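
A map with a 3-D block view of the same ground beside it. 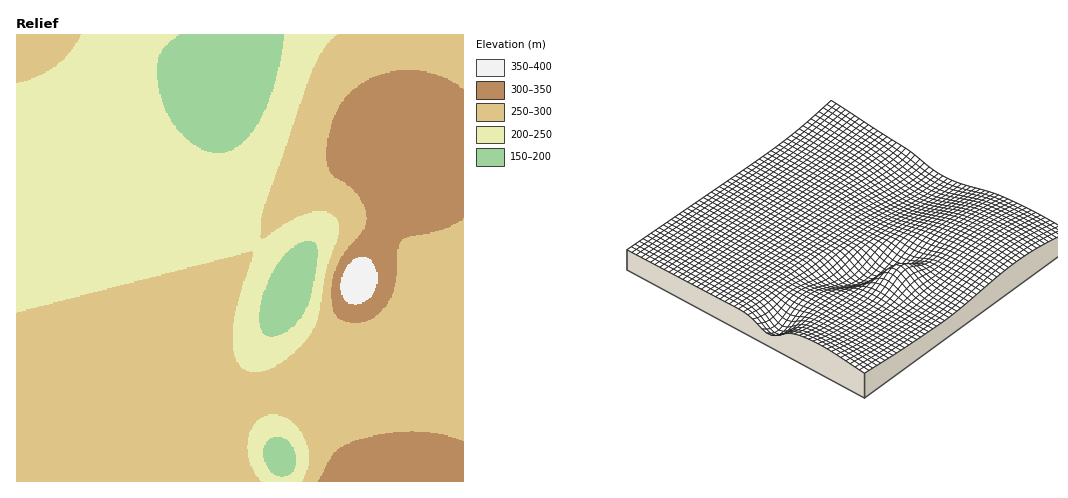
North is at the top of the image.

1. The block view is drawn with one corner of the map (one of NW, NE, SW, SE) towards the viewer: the SE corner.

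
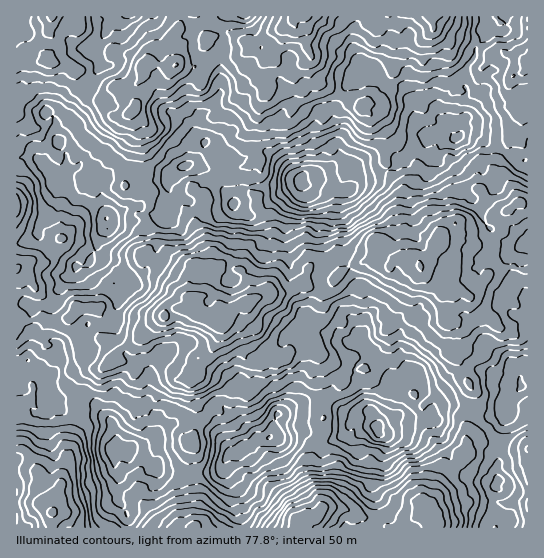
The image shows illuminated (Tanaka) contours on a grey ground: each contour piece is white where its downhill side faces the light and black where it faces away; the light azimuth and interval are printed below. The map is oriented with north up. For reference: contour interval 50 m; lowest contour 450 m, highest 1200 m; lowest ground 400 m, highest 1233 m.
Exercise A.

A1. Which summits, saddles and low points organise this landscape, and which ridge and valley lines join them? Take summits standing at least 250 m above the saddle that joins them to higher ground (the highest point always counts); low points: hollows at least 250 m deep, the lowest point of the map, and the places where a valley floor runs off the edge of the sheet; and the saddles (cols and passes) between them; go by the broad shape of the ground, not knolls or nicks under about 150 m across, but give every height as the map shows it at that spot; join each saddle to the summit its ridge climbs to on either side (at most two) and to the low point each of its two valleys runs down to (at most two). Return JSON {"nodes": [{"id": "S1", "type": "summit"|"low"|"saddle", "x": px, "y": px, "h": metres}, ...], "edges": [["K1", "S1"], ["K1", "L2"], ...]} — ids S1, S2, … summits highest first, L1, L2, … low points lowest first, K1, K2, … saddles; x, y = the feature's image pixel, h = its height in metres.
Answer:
{"nodes": [
{"id": "S1", "type": "summit", "x": 301, "y": 183, "h": 1233},
{"id": "S2", "type": "summit", "x": 377, "y": 426, "h": 1175},
{"id": "L1", "type": "low", "x": 301, "y": 521, "h": 400},
{"id": "L2", "type": "low", "x": 302, "y": 17, "h": 424},
{"id": "L3", "type": "low", "x": 219, "y": 323, "h": 451},
{"id": "L4", "type": "low", "x": 53, "y": 513, "h": 536},
{"id": "K1", "type": "saddle", "x": 74, "y": 397, "h": 884},
{"id": "K2", "type": "saddle", "x": 193, "y": 425, "h": 865},
{"id": "K3", "type": "saddle", "x": 503, "y": 151, "h": 858},
{"id": "K4", "type": "saddle", "x": 474, "y": 414, "h": 825},
{"id": "K5", "type": "saddle", "x": 31, "y": 321, "h": 797}],
"edges": [["K1", "S2"], ["K1", "L3"], ["K1", "L4"], ["K2", "S2"], ["K2", "L1"], ["K2", "L3"], ["K3", "S1"], ["K3", "L2"], ["K3", "L3"], ["K4", "S2"], ["K4", "L1"], ["K4", "L3"], ["K5", "S1"], ["K5", "S2"], ["K5", "L3"]]}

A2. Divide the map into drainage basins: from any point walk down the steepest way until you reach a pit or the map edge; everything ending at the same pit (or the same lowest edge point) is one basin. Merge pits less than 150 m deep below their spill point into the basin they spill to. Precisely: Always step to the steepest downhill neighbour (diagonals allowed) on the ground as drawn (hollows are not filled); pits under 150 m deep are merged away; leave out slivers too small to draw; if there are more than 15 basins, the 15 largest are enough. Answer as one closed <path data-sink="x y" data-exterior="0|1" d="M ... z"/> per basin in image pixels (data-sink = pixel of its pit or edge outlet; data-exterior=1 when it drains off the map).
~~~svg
<path data-sink="221 323" data-exterior="0" d="M31 156l-15 3 0 203 3 2 6-1 14-16 11-6 5 2 4 7 1 12-6 10-11 0-2 2 3 7 9 9 2 10 16-5 12 1 12 8 17 18 2 10 7-8 12-8 4-7 9-2 11 14 0 8-5 6 1 2 10-9 10-4 6-9 8 0 28 18 16 20 7 0 16-12 16-4 3-4 3-16 17-10 8-2 8-5 10 0 20 9-10-12 6-16 6-5 10-1 7 6-2-14 14-12 4 5 13 6 4 14 13-3 1-12-5-8 1-19 16-15 2-5-4-2-10-1-6 2-3 4 2 7-7-7-5-1-17 7-8 10 3 6-9 2-16-8-6 0-8-4-11 0-9-4-1-11 15-20 2-8-2-13 4-16 0-16-4-16-2-24-8-15-7-7-23 12-18 18-11 3-17-11-1-7-13-17-9-10-4-2 1 8-3 5-15 19-11-5-5 1 0 9-6 13-6-4-14-2-8-6-9 0-23 10-10-12-23-6-17-17 2-5-2-4z"/><path data-sink="302 17" data-exterior="1" d="M506 16l-489 0-1 126 13 5 10 14 7 4 1-10 12-14 8 16 0 8-6 12 20-13 13 1 3 3 2-7 4-5 3 0 6 6 1 7 6-1 46 7 4 2 6-8 19-8 5-4 5-12 5-2 8 6-2 14 12 1 6-4 10-1 11-7 13 0 15 11 21 21 10 0 4-4 13 1 11-5 10-12 8 9 0 7 34-12 18-17 11-4 9-12 11-3 9 1-3-8-7-8 0-15 14-17 6-2 6-16 6-8 3-10 11-18 2-2 9 3 7-2z"/><path data-sink="301 521" data-exterior="0" d="M370 355l-14 12 0 8 3 8-8-8-10 1-6 5-6 16 12 14-22-11-10 0-8 5-11 3-7 5-4 0-3 4-3 16-3 4-16 4-16 12-7 0-16-20-28-18-8 0-6 9-10 4-16 13 10-12 0-8-11-14-9 2-4 7-17 13-1 4 2 12 3 2-4 3-1 5 0 14 4 8-2 16 2 8 9 16 0 10 399 1 1-163-3 0-4 6 0 15-10 9-5 17-11 3-26-2-14-8-16 2-6 5 0-13-9-8-6-14-20 0-7 3-4-14-13-6z"/><path data-sink="421 266" data-exterior="0" d="M446 132l-15 3-9 12-11 4-18 17-15 7-17 4-15 13-16-3-8-6-18 2 13 20 2 24 4 16 0 16-4 16 2 13-2 8-15 20 1 11 9 4 11 0 8 4 6 0 16 8 9-2-3-6 8-10 17-7 5 1 7 7-2-7 3-4 6-2 13 2 1 4-4 6-14 11-1 19 5 8-1 12 3 2 11-2 6 14 6 5 3 0 21-21 7-3 8-3 21 3-9-15 1-6 19 6 3 0-17-18-2-10 8-15 16-13-1-15 4-7-1-21 10-12-12-2-8-4-8-7-8-10-10-22-16-12-4-16-18-14 3-12 16-9z"/><path data-sink="53 513" data-exterior="0" d="M18 387l-2 0 0 140 111 1 1-11-9-16-2-8 2-16-4-8 0-14 1-5 4-3-4-6-4-19-17-18-12-8-12-1-13 4-8 8-10-10-1-6-10 0z"/><path data-sink="527 62" data-exterior="1" d="M527 16l-20 0-4 16-14-3-13 20-1 8-7 8-7 16 0 4 6 4 0 5-4 9 1 15-4 4 0 12 13-2 13 11 33 17 9-1z"/>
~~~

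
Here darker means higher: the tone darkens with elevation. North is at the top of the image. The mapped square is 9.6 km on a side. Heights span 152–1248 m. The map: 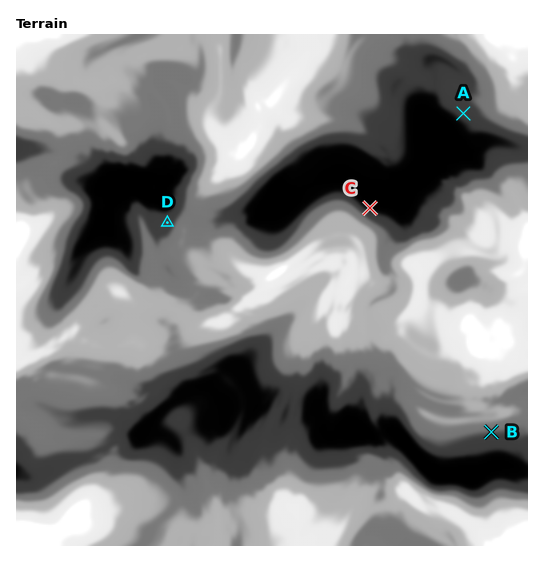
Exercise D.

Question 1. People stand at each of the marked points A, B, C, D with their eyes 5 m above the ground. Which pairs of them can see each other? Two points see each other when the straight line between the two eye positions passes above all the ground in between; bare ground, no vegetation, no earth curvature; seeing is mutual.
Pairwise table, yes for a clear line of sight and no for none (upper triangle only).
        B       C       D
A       no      no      no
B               yes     yes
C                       no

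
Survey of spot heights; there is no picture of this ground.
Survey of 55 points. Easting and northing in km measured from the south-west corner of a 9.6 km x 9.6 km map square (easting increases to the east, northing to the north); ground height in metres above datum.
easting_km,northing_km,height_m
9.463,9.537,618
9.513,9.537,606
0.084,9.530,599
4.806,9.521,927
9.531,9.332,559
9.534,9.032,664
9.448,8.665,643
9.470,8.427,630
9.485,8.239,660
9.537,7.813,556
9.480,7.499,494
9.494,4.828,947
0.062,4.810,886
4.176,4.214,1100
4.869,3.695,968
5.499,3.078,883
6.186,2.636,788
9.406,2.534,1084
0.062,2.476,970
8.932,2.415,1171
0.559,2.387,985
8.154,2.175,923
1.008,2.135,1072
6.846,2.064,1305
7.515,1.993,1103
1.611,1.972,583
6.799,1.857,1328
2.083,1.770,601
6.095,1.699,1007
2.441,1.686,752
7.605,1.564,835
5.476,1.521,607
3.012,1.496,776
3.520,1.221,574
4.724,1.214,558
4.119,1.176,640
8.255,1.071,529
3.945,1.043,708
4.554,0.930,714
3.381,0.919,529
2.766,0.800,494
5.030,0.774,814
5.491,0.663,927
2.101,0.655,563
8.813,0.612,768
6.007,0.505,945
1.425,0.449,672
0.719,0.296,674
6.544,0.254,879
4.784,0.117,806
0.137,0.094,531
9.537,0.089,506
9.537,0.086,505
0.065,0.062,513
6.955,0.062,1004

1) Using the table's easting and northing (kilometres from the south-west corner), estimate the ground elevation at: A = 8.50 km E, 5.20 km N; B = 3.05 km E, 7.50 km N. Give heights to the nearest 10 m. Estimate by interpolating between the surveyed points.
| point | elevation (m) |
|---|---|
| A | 910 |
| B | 1070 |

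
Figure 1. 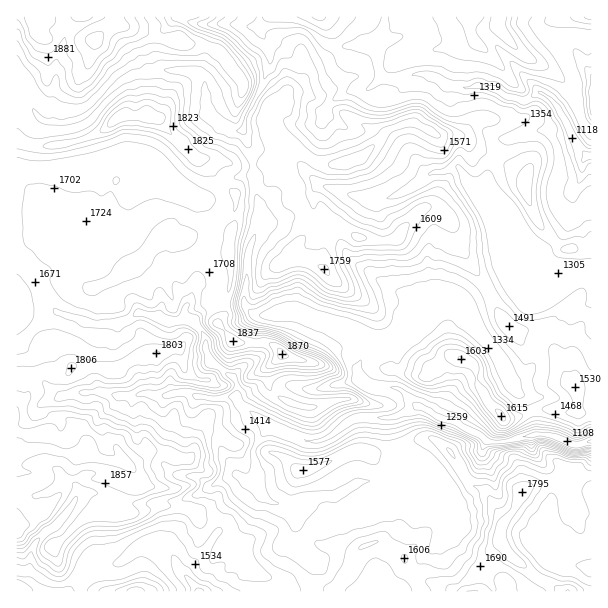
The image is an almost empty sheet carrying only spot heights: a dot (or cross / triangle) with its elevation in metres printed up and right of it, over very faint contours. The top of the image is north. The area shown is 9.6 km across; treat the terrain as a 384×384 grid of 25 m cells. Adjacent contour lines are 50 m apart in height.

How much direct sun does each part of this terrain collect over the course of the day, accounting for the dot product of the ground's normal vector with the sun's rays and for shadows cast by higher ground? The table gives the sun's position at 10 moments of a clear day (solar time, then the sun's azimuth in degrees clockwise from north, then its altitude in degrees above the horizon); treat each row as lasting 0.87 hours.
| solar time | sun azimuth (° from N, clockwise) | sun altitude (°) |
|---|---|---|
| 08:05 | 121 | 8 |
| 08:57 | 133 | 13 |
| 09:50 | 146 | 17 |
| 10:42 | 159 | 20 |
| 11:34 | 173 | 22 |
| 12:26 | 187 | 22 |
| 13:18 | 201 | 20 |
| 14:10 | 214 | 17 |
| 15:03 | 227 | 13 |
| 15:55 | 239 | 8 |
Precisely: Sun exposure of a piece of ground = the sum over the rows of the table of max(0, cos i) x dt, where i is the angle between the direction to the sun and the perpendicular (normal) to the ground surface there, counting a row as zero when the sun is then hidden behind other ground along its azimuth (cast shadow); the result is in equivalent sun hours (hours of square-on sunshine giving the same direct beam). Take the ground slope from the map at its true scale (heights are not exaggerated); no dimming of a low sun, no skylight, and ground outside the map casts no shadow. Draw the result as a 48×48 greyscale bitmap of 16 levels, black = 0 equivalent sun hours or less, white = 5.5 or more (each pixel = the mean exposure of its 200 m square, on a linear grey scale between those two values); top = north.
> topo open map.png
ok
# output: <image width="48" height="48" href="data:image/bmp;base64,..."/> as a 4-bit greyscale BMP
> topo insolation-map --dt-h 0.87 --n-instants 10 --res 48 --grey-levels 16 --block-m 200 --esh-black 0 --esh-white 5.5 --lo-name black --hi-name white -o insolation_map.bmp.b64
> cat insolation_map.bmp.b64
<image width="48" height="48" href="data:image/bmp;base64,Qk32BAAAAAAAAHYAAAAoAAAAMAAAADAAAAABAAQAAAAAAIAEAAATCwAAEwsAABAAAAAAAAAAAAAAABEREQAiIiIAMzMzAERERABVVVUAZmZmAHd3dwCIiIgAmZmZAKqqqgC7u7sAzMzMAN3d3QDu7u4A////AEeslTEREjRtyqqoZWVZd4iIdUvIZ5txIpret0IAATWbqphkNENGh3iVMCSIm7MAE9vbl2ZDI1eXmHYzNFZViIiEEkNJy0IjVviZupmXVWiJZ3Z1RXdlapYmUyRZkyRniNojvc3cqZmZZVR4ZFVDETMzZENGZVZniHqzS////bqZh0EjVEVUMhNENFVlaYd3h0WaRGZonOymYyESNFVVVVREVmd3KKh4h0VJlVZ5qZcRMyMliFVVZmVVZmiEJ7mHVnmEiZupq6m1AzRXrcqHZmVmZopxVmmXZ5h4uoeJYzJKtVZWm8uYiIdmeKYAMQJGd3VprLqXVnzYWIeIcze6qod3iqMAIgBEQompZ3VjOHM2abd2IAAWl2iIm1IAIQAQADMzREQzIgAEd0YQAAAAABJYkwEAAAAAAiJEZREBAiITYyIRSLcQAAABAAAnxhABWmEUITAAESUjZ1SM7+62IRAAAAJ8l5q8u1YQABMRIgIgE0reyFff+nQQEki4ERM0Zkd1QjV3VlNoq4moIQABEBJr7LyjIkaJh1WM3c7t3M3qc33Kq8lSJZzu7dlTM0VnVTRVeJd63cpxF4Sv//+lRWZVasx1RXVlVDMjEREVisuFXvx4pjElY0QyJnQkV5hkRWZlRFVDERSGe8ukAAEkVlQxIQEUeoZURXVVQzMlQQAmxgAAABEkWJdUMQE1mXZFVXdTJYhyEAEWZRAAARJHmqdlQyNHchJENXZYvKqpi7qJNDEREjabyndmVWaHMgAUdGZ5iZh5uZeWaGN1VXvuplZ3d3iWM0RCRlWHZmiqiHiWZpTP683YVFiZiJqlRWZlNFd3dlVpmIiId4R8/+tkRqu7qryEVmZmZXd3dmZUeIh3eHRFiXNFm83cvMplVmaLy4d3d2ZUSJqoZnQzRURp3u/aqpdlZmiYh3d3dmZmVYd3ZoYzJGaKhkaZmYdmZnuBA3dmZlZmZEQ1dXdVVWZjAAJZmHZVZplDI3ZmZmZmVTNEVnhniFUiEBEWl1NFZ6ZEVGZmZmZmVFVmZnd3d0MiIiABIzNFeqZVRWZVZmZ3dmd4l0eJhlJYmHYgAjRWiYdmRGZmdmZmd3erllZpdHzv7bmFEEaHdmiGUXd3d3Zmd3rKmXZ2V6ia3KmJzImYZUeGQc3uypd3d5tzMiNVeEAAKKmL3sqXQyNlVmMkau66rNgxABN4UyAREnqsyql1UxFFWzMhADz//6MRIkR2QyEjUzjLYiNpqoZlZ1V3dDN6mHdDWaRniGNXIAASAAFGZmdUhWeZqlIRESd2Z7VGd4ggAAAAEREiEQEnlmiqzIMQAAR2Z5kiV2VRAAAAERAAJ3J6domom8hBABFWeZYhElVFZBEBE2h6t2y4VpqZeLu6hmZ5qkMhEkVERWmpmZq6hsyFWJy5mKy7u97ttiIiJURURVVoqqq5bJRFaavKeamszLuXMSEjNENmVVRVVniFqDNGiJhnYye8pzEQABIzEDqpmXd2Z3dZgzV4maiHl1RVVTE0NFVGeLqZiHd3iIiWZlZ4vQ=="/>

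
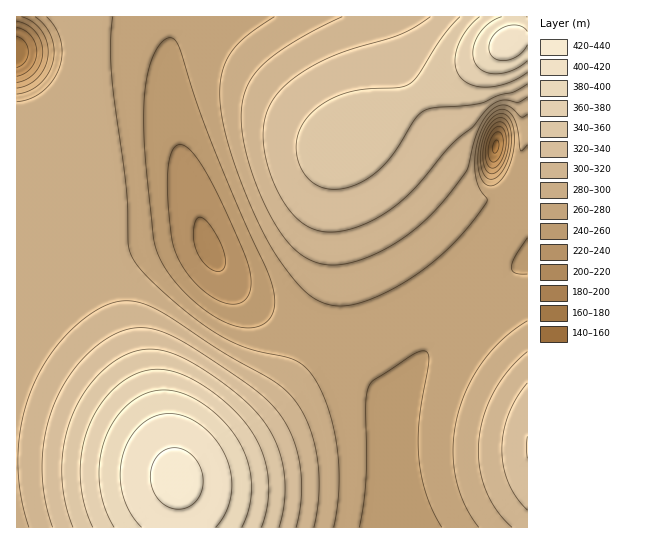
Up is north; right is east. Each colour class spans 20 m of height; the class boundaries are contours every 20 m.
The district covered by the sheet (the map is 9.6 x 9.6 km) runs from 155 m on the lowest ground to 425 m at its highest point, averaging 300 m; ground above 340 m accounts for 17.4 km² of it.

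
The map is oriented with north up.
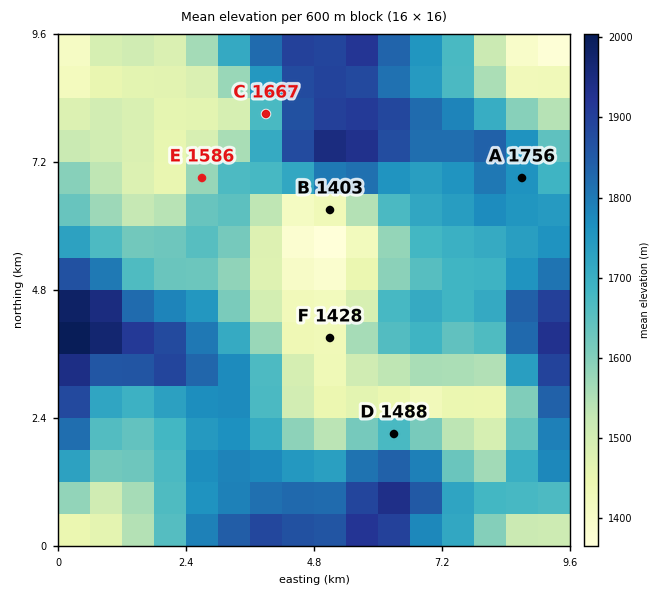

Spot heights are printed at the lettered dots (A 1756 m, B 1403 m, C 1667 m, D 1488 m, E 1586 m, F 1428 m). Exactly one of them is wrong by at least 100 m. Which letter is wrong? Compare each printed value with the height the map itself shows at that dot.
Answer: D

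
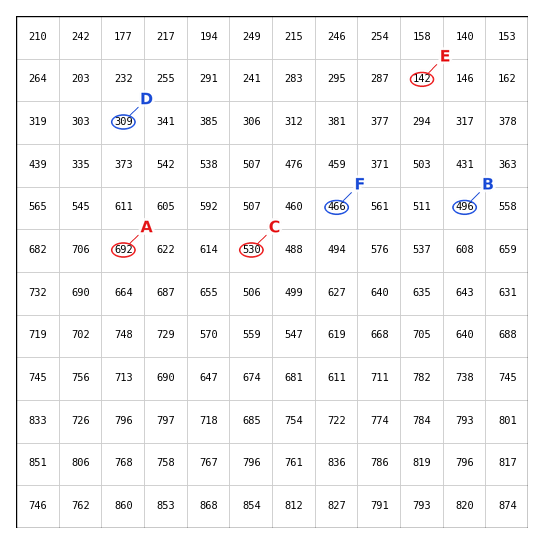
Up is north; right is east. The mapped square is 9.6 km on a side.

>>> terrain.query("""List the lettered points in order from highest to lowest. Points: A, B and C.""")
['A', 'C', 'B']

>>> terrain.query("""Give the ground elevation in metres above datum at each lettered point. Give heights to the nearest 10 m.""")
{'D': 310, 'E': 140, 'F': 470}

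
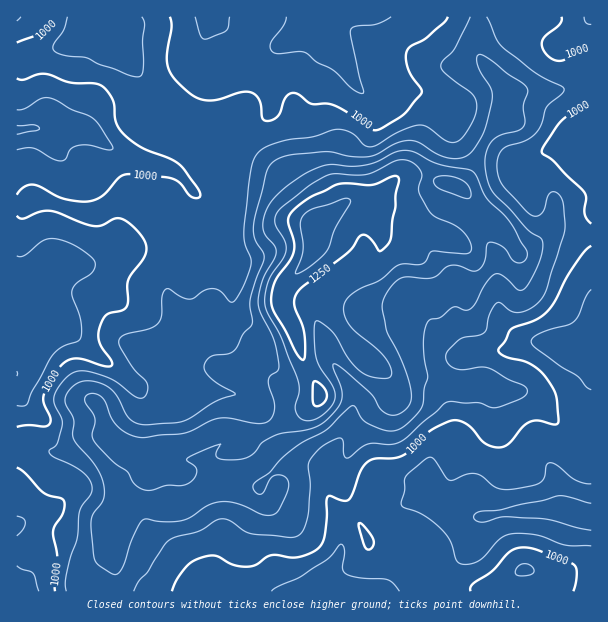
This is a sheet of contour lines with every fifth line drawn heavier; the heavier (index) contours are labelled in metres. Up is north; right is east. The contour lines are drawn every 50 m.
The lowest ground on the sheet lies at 880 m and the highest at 1330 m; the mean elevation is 1050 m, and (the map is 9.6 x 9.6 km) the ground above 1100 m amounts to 24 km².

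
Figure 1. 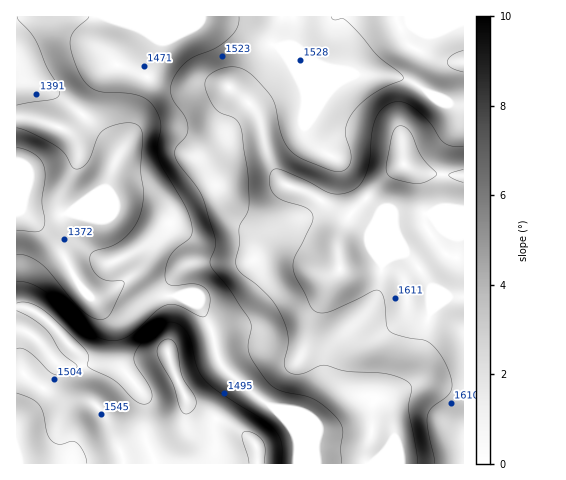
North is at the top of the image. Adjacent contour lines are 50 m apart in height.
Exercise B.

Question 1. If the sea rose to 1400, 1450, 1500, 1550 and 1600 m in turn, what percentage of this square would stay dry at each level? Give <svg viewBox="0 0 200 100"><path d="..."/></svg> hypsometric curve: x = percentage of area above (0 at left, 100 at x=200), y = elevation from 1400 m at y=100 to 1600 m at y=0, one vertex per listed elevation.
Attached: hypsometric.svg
<svg viewBox="0 0 200 100"><path d="M181 100l-21-25-34-25-58-25-36-25"/></svg>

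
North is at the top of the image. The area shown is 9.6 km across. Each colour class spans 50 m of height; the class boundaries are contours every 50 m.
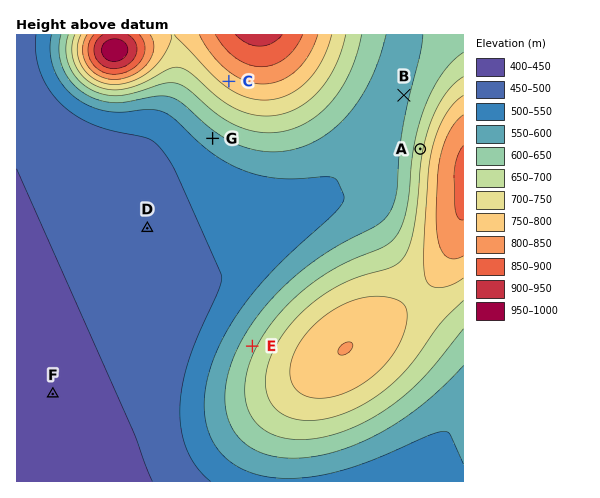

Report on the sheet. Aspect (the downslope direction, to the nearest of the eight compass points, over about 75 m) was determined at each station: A W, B W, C SW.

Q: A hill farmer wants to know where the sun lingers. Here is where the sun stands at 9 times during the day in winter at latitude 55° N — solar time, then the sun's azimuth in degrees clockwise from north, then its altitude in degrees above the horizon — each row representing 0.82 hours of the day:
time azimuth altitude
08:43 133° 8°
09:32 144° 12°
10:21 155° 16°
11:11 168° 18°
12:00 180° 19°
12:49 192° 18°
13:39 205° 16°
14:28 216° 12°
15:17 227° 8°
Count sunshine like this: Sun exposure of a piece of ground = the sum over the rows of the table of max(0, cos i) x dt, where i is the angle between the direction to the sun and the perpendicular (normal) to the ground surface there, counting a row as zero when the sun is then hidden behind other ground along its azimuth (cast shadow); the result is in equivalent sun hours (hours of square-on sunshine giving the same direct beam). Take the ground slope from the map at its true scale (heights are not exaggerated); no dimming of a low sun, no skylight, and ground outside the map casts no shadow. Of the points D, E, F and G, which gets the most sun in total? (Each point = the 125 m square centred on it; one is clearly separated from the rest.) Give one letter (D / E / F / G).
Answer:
G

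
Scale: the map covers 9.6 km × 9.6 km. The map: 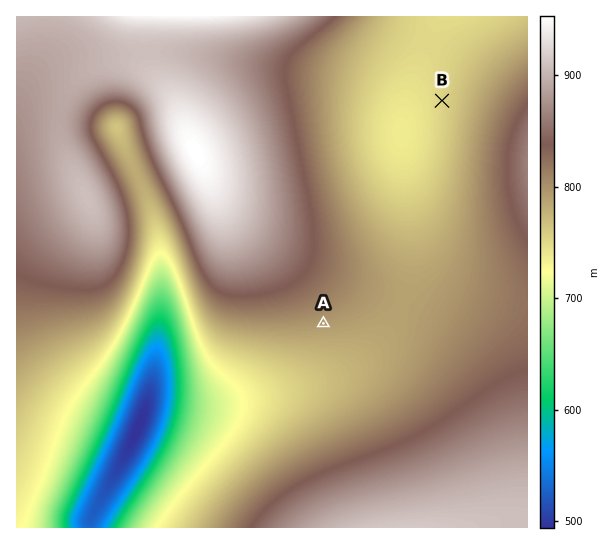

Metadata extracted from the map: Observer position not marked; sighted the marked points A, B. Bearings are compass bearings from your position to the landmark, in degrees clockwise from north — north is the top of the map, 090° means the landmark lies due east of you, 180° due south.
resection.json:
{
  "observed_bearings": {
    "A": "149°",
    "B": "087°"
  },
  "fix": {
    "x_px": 197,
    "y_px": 113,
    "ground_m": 935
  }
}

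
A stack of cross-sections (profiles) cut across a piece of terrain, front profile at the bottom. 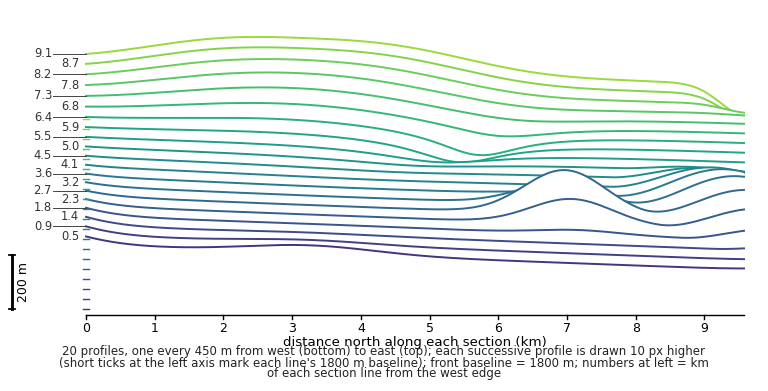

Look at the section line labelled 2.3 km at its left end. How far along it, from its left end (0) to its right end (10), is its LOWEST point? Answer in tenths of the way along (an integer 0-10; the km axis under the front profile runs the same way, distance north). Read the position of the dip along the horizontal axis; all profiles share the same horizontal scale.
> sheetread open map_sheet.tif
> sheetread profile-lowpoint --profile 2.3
9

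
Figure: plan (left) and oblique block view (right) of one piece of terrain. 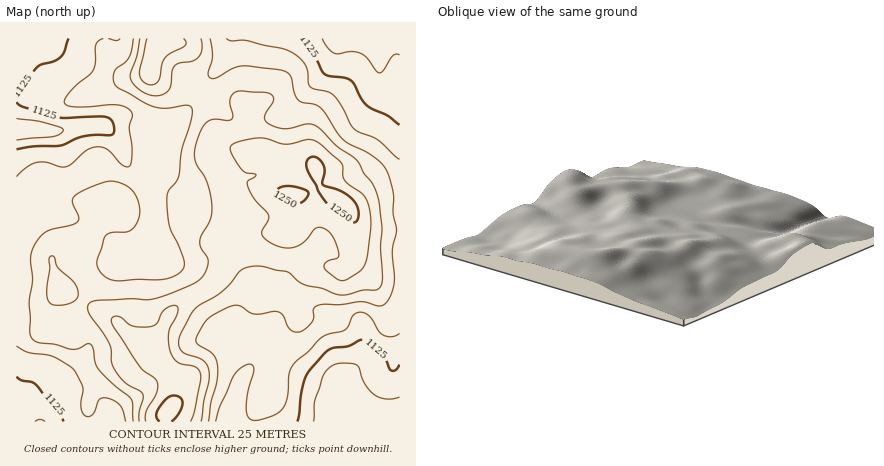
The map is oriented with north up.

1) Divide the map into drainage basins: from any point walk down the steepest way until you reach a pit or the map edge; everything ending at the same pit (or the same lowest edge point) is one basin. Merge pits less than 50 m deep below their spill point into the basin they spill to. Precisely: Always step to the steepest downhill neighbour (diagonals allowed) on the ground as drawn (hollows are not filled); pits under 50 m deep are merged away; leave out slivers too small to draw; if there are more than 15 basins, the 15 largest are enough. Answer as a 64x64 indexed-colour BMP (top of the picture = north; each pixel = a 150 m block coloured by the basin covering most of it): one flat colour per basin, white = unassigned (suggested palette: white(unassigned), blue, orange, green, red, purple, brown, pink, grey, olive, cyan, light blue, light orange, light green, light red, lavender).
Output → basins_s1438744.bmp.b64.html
<image width="64" height="64" href="data:image/bmp;base64,Qk12CAAAAAAAAHYAAAAoAAAAQAAAAEAAAAABAAQAAAAAAAAIAAATCwAAEwsAABAAAAAAAAAA////ALR3HwAOf/8ALKAsACgn1gC9Z5QAS1aMAMJ34wB/f38AIr28AM++FwDox64AeLv/AIrfmACWmP8A1bDFAEREREREREREREREREIiIiIiIiIiIiIiIiIiIiIiIiIiREREREREREREREREQiIiIiIiIiIiIiIiIiIiIiIiIiJEREREREREREREREREIiIiIiIiIiIiIiIiIiIiIiIiIkRERERERERERERERERCIiIiIiIiIiIiIiIiIiIiIiIiREREREREREREREREREQiIiIiIiIiIiIiIiIiIiIiIiJEREREREREREREREREREIiIiIiIiIiIiIiIiIiIiIiIkREREREREREREREREREQiIiIiIiIiIiIiIiIiIiIiIiRERERERERERERERERERCIiIiIiIiIiIiIiIiIiIiIiJEREREREREREREREREIiIiIiIiIiIiIiIiIiIiIiIiIkREREREREREREREREIiIiIiIiIiIiIiIiIiIiIiIiIiREREREREREREREREIiIiIiIiIiIiIiIiIiIiIiIiIiJEREREREREREREREQiIiIiIiIiIiIiIiIiIiIiIiIiIkREREREREREREREQiIiIiIiIiIiIiIiIiIiIiIiIiIiRERERERERERERBESIiIiIiIiIiIiIiIiIiIiIiIiIiJERERERERERERBEREiIiIiIiIiIiIiIiIiIiIiIiIiIkRERERERERERBERERIiIiIiIiIiIiIiIiIiIiIiIiIiRERERERERERBEREREiIiIiIiIiIiIiIiIiIiIiIiIiJERERERERERBERERESIiIiIiIiIiIiIiIiIiIiIiIiIkREREREREQREREREREiIiIiIiIiIiIiIiIiIiIiIiIiERFEREREERERERERERIiIiIiIiIiIiIiIiIiIiIiIiIRERFEREERERERERERERIiIiIiIiIiIiIiIiIiIiIiIhERERRBERERERERERERERIiIiIiIiIiIiIiIiIiIiIiERERERERERERERERERERESIiIiIiIiIiIiIiIiIiIiIREREREREREREREREREREREiIiIiIiIiIiIiIiIiIiIhERERERERERERERERERERERIiIiIiIiIiIiIiIiIiIiEREREREREREREREREREREREiIiIiIiIiIiIiIiIiIiIRERERERERERERERERERERERIiIiIiIiIiIiIiIiIiIhEREREREREREREREREREREREiIiIiIiIiIiIiIiIiIiERERERERERERERERERERERERIiIiIiIiIiIiIiIiIiIRERERERERERERERERERERERESIiIiIiIiIiIiIiIiIhEREREREREREREREREREREREREiIiIiIiIiIiIiIiIiERERERERERERERERERERERERERERIiIiIiIiIiIiIiIREREREREREREREREREREREREREREREiIiIiIiIzMzMxERERERERERERERERERERERERERERERIiIiIiIzMzMzEREREREREREREREREREREREREREREREiIiIiIjMzMzMRERERERERERERERERERERERERERERESIiIiIjMzMzMxERERERERERERERERERERERERERERERIiIiIjMzMzMzEREREREREREREREREREREREREREREREiIiIjMzMzMzMRERERERERERERERERERERERERERERERESIzMzMzMzMxERERERERERERERERERERERERERERERERETMzMzMzMzERERERERERERERERERERERERERERERERETMzMzMzMzMRERERERERERERERERERERERERERERERERMzMzMzMzMxEREREREREREREREREREREREREREREREREzMzMzMzMzERERERERERERERERERERERERERERERERMzMzMzMzMzMRERERERERERERERERERERERERERERETMzMzMzMzMzMxERERERERERERERERERERERERMzMzMzMzMzMzMzMzMzEREREREREREREREREREREREzMzMzMzMzMzMzMzMzMzMRERERERERERERERERERERETMzMzMzMzMzMzMzMzMzMxEREREREREREREREREREREREzMzMzMzMzMzMzMzMzMzERERERERERERERERERERERETMzMzMzMzMzMzMzMzMzMRERERERERERERERERERERERMzMzMzMzMzMzMzMzMzMxEREREREREREREREREREREREzMzMzMzMzMzMzMzMzMzERERERERERERERERERERERMzMzMzMzMzMzMzMzMzMzMRERERERERERERERERERERMzMzMzMzMzMzMzMzMzMzMxERERERERERERERERERERMzMzMzMzMzMzMzMzMzMzMzERERERERERERERERERETMzMzMzMzMzMzMzMzMzMzMzMRERERERERERERERETMzMzMzMzMzMzMzMzMzMzMzMzMxEREREREREREREREzMzMzMzMzMzMzMzMzMzMzMzMzMzEREREREREREREREzMzMzMzMzMzMzMzMzMzMzMzMzMzMRERERERERERERETMzMzMzMzMzMzMzMzMzMzMzMzMzMxEREREREREREREREzMzMzMzMzMzMzMzMzMzMzMzMzMzERERERERERERERETMzMzMzMzMzMzMzMzMzMzMzMzMzMRERERERERERERERMzMzMzMzMzMzMzMzMzMzMzMzMzMxERERERERERERERETMzMzMzMzMzMzMzMzMzMzMzMzMz"/>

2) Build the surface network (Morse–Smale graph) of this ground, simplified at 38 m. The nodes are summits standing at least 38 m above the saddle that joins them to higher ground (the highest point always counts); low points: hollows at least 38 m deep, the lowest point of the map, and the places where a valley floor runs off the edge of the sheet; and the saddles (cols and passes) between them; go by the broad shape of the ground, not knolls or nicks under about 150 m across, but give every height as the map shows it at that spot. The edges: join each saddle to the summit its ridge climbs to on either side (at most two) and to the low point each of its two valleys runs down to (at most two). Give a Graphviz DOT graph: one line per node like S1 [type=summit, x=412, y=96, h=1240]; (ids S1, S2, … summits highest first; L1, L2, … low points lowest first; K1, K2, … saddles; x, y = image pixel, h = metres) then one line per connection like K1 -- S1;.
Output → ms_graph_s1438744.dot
graph terrain {
  S1 [type=summit, x=342, y=202, h=1263];
  S2 [type=summit, x=170, y=408, h=1259];
  S3 [type=summit, x=156, y=48, h=1242];
  L1 [type=low, x=334, y=420, h=1075];
  L2 [type=low, x=376, y=38, h=1078];
  L3 [type=low, x=16, y=130, h=1081];
  L4 [type=low, x=40, y=422, h=1098];
  K1 [type=saddle, x=178, y=372, h=1231];
  K2 [type=saddle, x=224, y=264, h=1207];
  K3 [type=saddle, x=202, y=94, h=1180];
  K1 -- S2;
  K1 -- L1;
  K1 -- L4;
  K2 -- S1;
  K2 -- S2;
  K2 -- L1;
  K2 -- L3;
  K3 -- S1;
  K3 -- S3;
  K3 -- L2;
  K3 -- L3;
}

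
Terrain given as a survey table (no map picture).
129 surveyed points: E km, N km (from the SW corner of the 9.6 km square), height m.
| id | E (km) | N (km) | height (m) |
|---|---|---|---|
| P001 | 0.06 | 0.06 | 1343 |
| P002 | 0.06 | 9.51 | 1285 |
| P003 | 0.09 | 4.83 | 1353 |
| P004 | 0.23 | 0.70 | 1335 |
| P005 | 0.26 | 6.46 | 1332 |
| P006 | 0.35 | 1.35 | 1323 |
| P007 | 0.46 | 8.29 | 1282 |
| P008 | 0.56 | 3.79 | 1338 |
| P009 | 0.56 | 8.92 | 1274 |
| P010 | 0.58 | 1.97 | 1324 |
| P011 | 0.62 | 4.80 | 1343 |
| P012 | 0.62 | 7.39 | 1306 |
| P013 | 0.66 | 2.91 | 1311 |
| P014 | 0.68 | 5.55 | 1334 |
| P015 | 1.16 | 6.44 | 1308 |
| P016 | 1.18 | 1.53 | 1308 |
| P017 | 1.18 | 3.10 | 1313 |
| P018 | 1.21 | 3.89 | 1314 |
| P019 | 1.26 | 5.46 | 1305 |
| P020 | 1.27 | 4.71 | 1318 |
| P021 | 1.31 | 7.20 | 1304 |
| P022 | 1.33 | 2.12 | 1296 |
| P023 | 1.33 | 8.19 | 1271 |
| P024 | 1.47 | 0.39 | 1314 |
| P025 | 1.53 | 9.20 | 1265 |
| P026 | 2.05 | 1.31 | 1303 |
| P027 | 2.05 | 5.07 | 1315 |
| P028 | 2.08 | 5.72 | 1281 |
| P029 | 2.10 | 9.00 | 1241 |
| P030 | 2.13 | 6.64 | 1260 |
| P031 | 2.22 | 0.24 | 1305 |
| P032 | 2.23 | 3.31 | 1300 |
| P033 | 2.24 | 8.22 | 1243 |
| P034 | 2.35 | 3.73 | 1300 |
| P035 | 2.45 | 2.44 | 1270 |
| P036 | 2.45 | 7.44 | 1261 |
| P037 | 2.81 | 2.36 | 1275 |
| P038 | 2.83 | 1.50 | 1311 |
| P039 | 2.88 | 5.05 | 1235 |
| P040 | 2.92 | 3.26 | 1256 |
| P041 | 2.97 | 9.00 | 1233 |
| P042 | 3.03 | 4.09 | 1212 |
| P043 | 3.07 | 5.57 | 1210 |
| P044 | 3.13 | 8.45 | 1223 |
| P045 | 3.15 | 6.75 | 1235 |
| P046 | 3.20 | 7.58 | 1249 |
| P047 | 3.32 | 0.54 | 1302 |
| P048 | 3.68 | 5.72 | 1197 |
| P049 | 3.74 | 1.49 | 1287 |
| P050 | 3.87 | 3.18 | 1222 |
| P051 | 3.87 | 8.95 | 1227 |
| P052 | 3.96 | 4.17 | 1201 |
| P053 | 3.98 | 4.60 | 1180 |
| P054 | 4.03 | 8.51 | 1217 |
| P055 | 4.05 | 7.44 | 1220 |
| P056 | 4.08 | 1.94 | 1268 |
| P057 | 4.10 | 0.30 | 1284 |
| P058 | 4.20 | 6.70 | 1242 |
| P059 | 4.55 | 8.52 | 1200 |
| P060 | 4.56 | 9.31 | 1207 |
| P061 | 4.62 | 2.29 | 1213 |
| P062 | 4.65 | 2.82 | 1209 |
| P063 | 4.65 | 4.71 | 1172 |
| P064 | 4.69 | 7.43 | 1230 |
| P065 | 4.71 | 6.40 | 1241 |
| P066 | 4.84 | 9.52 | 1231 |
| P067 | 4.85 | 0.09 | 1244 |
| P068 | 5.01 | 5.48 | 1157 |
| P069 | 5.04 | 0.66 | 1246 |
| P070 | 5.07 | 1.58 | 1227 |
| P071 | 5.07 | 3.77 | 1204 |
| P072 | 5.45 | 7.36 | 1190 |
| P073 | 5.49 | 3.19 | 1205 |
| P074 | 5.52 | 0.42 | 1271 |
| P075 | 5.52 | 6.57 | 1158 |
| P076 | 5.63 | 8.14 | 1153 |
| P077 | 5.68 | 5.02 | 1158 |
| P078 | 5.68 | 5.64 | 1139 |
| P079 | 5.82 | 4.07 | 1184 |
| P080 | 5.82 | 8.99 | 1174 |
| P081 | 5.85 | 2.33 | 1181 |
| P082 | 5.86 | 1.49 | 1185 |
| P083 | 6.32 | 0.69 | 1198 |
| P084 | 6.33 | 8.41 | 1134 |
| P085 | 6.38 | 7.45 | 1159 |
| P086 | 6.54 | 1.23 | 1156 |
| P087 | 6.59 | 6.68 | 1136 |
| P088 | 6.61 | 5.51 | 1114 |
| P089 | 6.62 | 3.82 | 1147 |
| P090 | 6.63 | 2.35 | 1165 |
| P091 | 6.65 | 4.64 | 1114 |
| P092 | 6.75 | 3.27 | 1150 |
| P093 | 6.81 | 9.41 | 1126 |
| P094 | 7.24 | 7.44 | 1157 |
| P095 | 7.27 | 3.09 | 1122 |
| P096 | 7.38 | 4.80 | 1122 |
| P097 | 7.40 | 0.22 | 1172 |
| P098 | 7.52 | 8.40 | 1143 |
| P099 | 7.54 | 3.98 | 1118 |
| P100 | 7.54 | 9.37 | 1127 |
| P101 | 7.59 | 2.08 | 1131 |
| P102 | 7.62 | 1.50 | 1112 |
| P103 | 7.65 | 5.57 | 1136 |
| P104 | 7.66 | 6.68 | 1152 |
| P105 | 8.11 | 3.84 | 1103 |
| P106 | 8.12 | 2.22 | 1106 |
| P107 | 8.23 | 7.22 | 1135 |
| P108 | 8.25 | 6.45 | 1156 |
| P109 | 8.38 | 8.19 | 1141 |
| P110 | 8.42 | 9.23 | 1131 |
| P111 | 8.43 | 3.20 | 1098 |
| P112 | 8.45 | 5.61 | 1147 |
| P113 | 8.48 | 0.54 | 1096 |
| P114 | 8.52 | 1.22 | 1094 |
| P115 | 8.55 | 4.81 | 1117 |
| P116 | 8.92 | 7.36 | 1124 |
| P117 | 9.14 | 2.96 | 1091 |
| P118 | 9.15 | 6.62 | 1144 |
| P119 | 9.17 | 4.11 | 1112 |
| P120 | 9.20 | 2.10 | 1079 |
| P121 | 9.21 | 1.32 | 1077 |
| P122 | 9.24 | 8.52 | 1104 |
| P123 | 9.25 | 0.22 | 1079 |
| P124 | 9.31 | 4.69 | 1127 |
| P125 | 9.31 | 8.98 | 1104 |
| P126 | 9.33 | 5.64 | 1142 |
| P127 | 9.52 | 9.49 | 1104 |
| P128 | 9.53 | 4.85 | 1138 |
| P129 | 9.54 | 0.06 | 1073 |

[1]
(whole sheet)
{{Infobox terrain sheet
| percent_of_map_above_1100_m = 95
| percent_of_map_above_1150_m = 68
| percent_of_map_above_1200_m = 52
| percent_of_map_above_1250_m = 34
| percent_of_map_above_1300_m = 16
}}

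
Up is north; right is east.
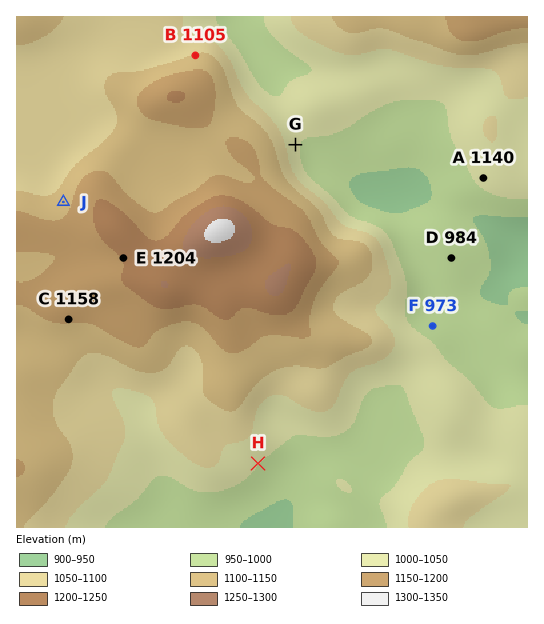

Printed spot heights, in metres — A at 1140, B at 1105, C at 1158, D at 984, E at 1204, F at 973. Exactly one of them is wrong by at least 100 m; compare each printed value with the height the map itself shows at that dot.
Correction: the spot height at A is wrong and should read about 1015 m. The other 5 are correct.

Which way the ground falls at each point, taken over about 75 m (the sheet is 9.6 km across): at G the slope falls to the E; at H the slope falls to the SE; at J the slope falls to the NW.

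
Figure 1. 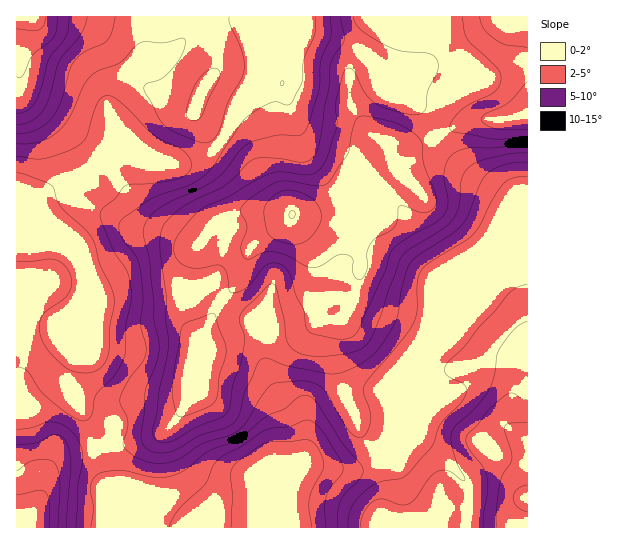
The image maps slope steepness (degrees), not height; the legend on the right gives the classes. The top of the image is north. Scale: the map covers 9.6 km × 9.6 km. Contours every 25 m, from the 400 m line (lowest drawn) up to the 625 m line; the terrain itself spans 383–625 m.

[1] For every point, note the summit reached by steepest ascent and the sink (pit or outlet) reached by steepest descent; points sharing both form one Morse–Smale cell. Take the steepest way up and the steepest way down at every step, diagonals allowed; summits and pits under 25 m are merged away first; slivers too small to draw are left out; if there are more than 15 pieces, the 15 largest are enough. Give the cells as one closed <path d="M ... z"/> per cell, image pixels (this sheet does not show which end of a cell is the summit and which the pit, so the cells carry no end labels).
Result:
<path d="M411 16l-162 1 0 30 4 15 0 11-10 29-4 8-4 3-12 26 14 10 14 14 16 30 25 22-6 8-21 13-14 13-10 29-25 31-17 32-3 14-4 8 0 12 4 12-20 32-11 12-15 8-58 11 7 21 8 15 0 24 3 18 167 0-1-15 3-11 15-34 8-3 16 0 35 6 21-7 14-11 3-44 20-47 14-15 20-17 7-15 27-24 36-86-12-12-36-21-24-23-7-8-13-30-20-12-7-13-19-19 16 10 6-3 4-9 5-35 4-8z"/><path d="M223 140l-18 17-22 7-14 0-19-7-21 0-14-4-9 0-24 24-20 7-46 26 1 197 13-6 34-30 11-17 11-30 1 15-11 28-3 19 4 17 11 22 4 24 38-5 20-5 15-8 11-12 20-32-4-12 0-12 4-8 3-14 17-32 25-31 10-29 14-13 21-13 6-8-25-22-16-30-14-14z"/><path d="M527 251l-12 2-12 7-11 11-12 19-28 25-7 15-32 28-22 51-3 44-14 11-21 7-35-6-16 0-8 3-15 34-3 11 0 12 2 3 250-1z"/><path d="M527 16l-114 0-6 19-6 34-6 8-11-3 12 12 7 13 20 12 16 34 19 19 17 13 28 16 12 10-32 78 0 3 20-24 12-7 13-3z"/><path d="M34 16l-18 1 1 192 45-25 20-7 26-26 7-21-6-31 7-14 16-16-41-41-17-5-29-2z"/><path d="M249 16l-52 0-1 6-21 27-14 10-23 5-5 7 20 20 30 13 11 3 3-2 0 13 10 11 11 8 5 2 12-26 4-3 4-8 10-29 0-11-4-15z"/><path d="M86 324l-11 30-11 17-34 30-14 6 1 114 8 0 10-12 8-19 4-19 10-14 35-8-4-24-11-22-4-17 3-19 11-28z"/><path d="M133 69l-17 16-7 14 6 31-8 23 22 4 21 0 19 7 14 0 22-7 16-15 2-3-16-10-10-11-2-11-12-3-30-13-14-13z"/><path d="M91 449l-29 6-9 6-6 10-4 19-8 19-10 12-9 1 1 6 92-1-2-17 0-24-8-15z"/><path d="M195 16l-160 1 10 4 29 2 17 5 42 41 10-8 18-2 14-10 21-27z"/>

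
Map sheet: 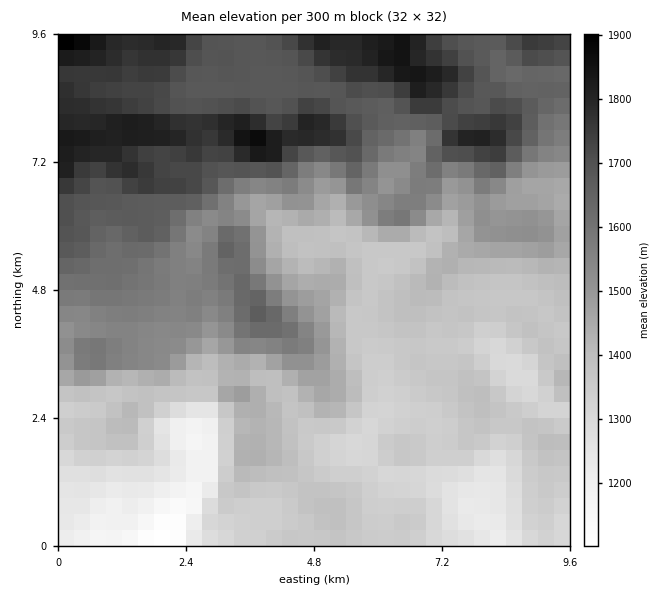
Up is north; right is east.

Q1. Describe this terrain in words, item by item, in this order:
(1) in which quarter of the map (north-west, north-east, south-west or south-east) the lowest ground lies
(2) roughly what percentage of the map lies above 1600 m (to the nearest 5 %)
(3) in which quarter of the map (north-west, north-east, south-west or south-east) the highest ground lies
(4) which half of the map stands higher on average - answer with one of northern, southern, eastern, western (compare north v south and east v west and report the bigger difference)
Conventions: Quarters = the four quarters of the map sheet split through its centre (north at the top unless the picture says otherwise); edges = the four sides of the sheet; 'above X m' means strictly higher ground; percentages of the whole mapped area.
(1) Look to the south-west quarter for the lowest ground.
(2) Roughly 35 % of the ground is higher than 1600 m.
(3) The highest ground is in the north-west quarter.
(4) On average the northern half of the map is the higher ground.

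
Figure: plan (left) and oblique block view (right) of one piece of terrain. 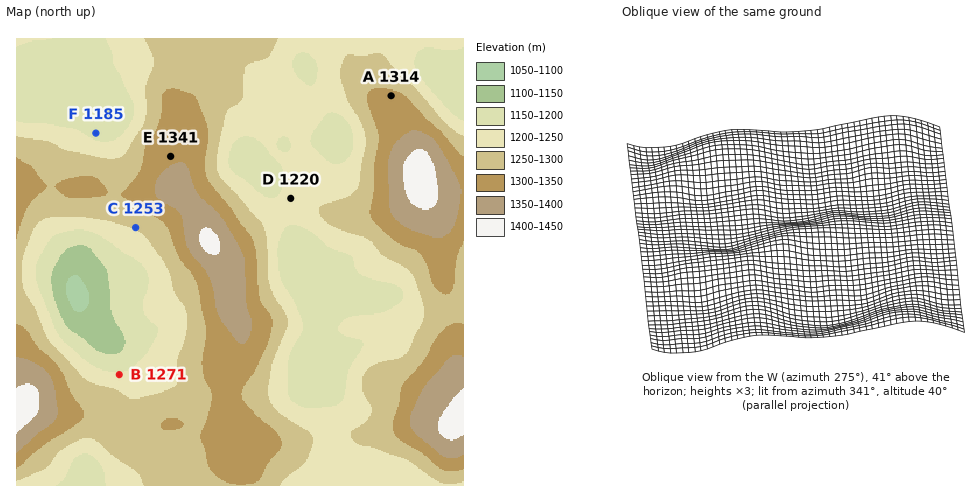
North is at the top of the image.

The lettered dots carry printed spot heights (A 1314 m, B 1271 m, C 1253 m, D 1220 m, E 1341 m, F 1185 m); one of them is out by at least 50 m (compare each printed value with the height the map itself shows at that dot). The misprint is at B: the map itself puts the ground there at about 1209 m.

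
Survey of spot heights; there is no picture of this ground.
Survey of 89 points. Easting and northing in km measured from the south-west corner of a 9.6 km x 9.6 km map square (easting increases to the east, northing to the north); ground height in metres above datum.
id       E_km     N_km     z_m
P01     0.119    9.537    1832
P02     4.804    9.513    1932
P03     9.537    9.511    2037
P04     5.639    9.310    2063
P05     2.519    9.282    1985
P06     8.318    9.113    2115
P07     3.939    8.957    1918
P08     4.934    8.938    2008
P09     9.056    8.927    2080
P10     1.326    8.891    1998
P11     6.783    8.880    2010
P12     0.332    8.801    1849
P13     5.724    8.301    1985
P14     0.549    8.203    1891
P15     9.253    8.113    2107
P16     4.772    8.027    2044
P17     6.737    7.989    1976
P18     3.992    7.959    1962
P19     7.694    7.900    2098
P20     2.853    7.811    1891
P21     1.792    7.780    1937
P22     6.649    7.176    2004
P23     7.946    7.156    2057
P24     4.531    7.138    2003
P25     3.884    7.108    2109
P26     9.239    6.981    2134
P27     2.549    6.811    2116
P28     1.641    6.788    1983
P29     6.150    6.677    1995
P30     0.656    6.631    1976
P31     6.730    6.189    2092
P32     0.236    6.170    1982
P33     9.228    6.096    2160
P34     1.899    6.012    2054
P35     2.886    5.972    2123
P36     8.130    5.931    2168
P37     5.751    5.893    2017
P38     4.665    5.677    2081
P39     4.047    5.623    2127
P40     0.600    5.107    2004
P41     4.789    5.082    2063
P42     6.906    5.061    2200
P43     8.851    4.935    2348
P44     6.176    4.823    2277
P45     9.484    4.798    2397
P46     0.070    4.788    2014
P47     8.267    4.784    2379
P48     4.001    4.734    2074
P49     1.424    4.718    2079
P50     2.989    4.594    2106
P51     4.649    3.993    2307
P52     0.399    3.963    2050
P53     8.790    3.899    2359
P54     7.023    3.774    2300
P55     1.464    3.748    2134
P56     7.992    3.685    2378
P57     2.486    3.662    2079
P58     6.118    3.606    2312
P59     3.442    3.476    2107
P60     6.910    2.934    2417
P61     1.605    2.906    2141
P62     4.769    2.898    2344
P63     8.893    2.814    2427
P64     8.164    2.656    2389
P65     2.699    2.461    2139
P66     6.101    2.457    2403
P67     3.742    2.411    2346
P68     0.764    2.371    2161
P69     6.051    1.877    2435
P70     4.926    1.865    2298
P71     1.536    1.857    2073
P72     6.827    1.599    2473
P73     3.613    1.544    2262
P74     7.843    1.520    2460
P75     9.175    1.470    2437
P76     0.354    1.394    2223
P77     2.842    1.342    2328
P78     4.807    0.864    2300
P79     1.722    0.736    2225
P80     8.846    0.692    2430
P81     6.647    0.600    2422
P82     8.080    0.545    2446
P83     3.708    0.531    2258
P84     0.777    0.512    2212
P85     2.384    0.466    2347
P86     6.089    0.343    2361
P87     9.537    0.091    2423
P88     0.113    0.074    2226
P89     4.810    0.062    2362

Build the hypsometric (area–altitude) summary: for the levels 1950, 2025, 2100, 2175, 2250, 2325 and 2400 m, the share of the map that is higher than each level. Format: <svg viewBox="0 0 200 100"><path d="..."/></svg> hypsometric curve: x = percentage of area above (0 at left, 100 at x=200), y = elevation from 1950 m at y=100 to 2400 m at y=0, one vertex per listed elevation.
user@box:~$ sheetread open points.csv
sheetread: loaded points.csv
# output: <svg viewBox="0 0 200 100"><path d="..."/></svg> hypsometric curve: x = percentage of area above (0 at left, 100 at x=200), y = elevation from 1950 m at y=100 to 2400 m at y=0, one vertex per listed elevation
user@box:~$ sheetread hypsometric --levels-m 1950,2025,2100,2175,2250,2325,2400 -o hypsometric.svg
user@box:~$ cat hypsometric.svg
<svg viewBox="0 0 200 100"><path d="M186 100l-31-17-41-16-32-17-14-17-19-16-26-17"/></svg>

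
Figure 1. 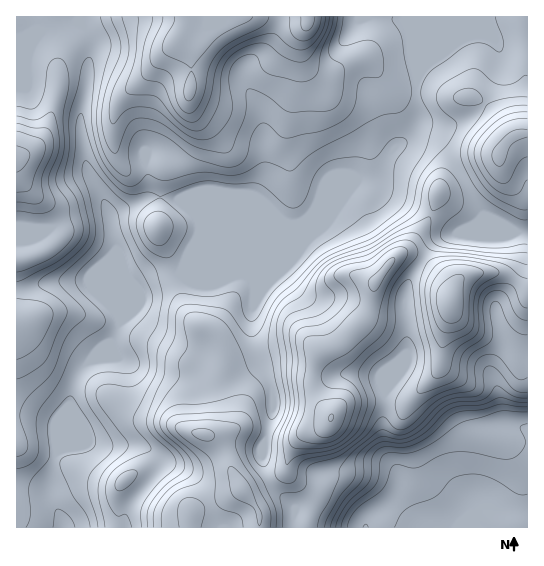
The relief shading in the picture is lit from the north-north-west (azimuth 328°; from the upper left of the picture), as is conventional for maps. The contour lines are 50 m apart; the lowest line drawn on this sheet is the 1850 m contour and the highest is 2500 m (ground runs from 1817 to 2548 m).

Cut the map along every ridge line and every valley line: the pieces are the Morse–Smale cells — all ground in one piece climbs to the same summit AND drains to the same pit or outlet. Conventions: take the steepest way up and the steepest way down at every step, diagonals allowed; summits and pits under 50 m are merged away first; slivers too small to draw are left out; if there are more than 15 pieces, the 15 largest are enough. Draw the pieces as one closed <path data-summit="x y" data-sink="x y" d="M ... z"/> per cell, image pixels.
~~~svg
<path data-summit="175 42" data-sink="63 527" d="M279 16l-199 1 0 5 12 20-5 44-7 32 4 37 4 16 17 32 5 14 3-4 36-16 18 0 12 3 16 14 5 12-1 12-10 23 67-67 9-25-1-38-5-25-15-23-1-10 2-6 17-12 7-9 8-16z"/><path data-summit="450 303" data-sink="481 527" d="M423 260l-8 10-10 20 2 63-11 25-11 12-1 11-1 41 2 11 14 22 1 31 10 11 16 11 101 0 1-234-13-14-9-5-23-3-21 5-6 6-6 14-2-15z"/><path data-summit="309 17" data-sink="63 527" d="M417 16l-137 1-3 13-8 16-7 9-15 10-4 8 1 10 13 20 6 16 2 36-1 20-8 19-73 73-2 5 121-49 7-6 10-16 14-12 22-9 22 0 3-3 11-24 20-19 6-12z"/><path data-summit="331 418" data-sink="63 527" d="M378 180l-23 0-25 11-11 10-10 16-7 6-122 50 59 0 8 3 6 7 2 18-3 9 0 27 5 18 14 30 2 12-1 20-9 29 0 15 7 19 11-5 6-6 1-11 5-12 12-13 14-4 12-8-2-8-9-10-8-16 0-13 5-21 25-10 23-25 7-13 1-18 3-6 21-25 12-3 13 7 13-19 10-5 12-3-20-17-50-21z"/><path data-summit="242 490" data-sink="63 527" d="M118 357l-24 2-15 12-7 15-3 21-13 31 0 9 3 4 26-8 13 2 41 0 11 4 10 9-1 9-32 42-3 9 2 10 63 0 4-17 26-10 22-12 8 2 20-10-6-20 0-15 9-29 1-20-2-12-10-24-4 6-26 14-18 3-10-4-10-9-39 0-20-6z"/><path data-summit="17 159" data-sink="63 527" d="M79 16l-63 1 0 272 7 0 32-8 32-1 5 7 24 24 2 5-1-63-6-35-6-15-17-32-7-34-1-19 7-32 5-44-12-20z"/><path data-summit="331 418" data-sink="481 527" d="M409 253l-12 3-21 25-5 28-6 9-14 16-13 11-21 8-5 21 0 13 8 16 9 10 2 8-12 8-14 4-12 13-5 12-1 11-16 12 5 9 19 19 15-1 29 15 24 5 11-12 8-4 8 0 28 16 7-1-15-10-9-8-2-34-14-22-2-11 2-52 11-12 11-25-2-63 6-13 10-16-4-5z"/><path data-summit="499 155" data-sink="63 527" d="M483 35l-10 0-15 5-37 30-5 15 1 37-6 12-7 7 14-2 21 6 9 9 13 20 22 42 22 9 9 7 13 0 1-191-31 0z"/><path data-summit="450 303" data-sink="63 527" d="M239 273l-62 0-24 6-8 4-9 7-8 21-8 11-8 19-20 18 26-2 16 8 20 6 39 0 10 9 10 4 14-1 15-7 15-9 3-4 0-4-8-22 3-50-8-11z"/><path data-summit="450 303" data-sink="63 527" d="M34 416l-18 1 0 110 109 1-1-10 3-9 32-42 1-9-10-9-11-4-41 0-13-2-8 4-8 0-11 4-3-12 0-16z"/><path data-summit="17 323" data-sink="63 527" d="M87 280l-32 1-39 9 0 125 18 1 19 5 2 2 0 17 14-33 2-16 5-16 26-27 10-7 8-18-4-12-24-24z"/><path data-summit="450 303" data-sink="63 527" d="M418 139l-11 1-12 7-7 10-11 22 10 16 50 21 20 17-12 3-10 5-12 18 25 23 2 15 6-14 6-6 21-5 23 3 9 5 12 13 1-60-14-1-9-7-22-9-22-42-13-20-9-9z"/><path data-summit="157 227" data-sink="63 527" d="M167 197l-18 0-38 18 1 16 5 22 0 57 4 11 7-10 8-21 17-11 26-6 12-16 8-19 1-12-5-12-16-14z"/><path data-summit="242 490" data-sink="481 527" d="M270 480l-21 11-8-2-22 12-26 10-2 2-2 14 104 1 2-21-19-17z"/><path data-summit="450 303" data-sink="63 527" d="M527 16l-109 0-1 59 12-12 14-10 15-13 9-4 16-1 14 6 30-1z"/>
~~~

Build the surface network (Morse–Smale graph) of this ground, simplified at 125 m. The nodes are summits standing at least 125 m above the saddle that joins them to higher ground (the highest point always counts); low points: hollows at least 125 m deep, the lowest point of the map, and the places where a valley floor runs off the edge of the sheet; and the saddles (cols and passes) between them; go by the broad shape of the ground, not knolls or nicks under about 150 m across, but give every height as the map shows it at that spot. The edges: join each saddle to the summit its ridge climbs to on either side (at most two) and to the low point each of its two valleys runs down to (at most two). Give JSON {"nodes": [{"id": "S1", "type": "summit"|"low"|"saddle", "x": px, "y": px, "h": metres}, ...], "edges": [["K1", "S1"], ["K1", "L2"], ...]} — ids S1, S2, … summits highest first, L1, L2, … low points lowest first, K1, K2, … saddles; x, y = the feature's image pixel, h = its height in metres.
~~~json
{"nodes": [
{"id": "S1", "type": "summit", "x": 450, "y": 303, "h": 2548},
{"id": "S2", "type": "summit", "x": 331, "y": 418, "h": 2502},
{"id": "S3", "type": "summit", "x": 175, "y": 42, "h": 2472},
{"id": "S4", "type": "summit", "x": 499, "y": 155, "h": 2409},
{"id": "S5", "type": "summit", "x": 242, "y": 490, "h": 2375},
{"id": "S6", "type": "summit", "x": 17, "y": 159, "h": 2360},
{"id": "L1", "type": "low", "x": 469, "y": 519, "h": 1817},
{"id": "L2", "type": "low", "x": 63, "y": 527, "h": 1835},
{"id": "K1", "type": "saddle", "x": 517, "y": 281, "h": 2360},
{"id": "K2", "type": "saddle", "x": 423, "y": 259, "h": 2337},
{"id": "K3", "type": "saddle", "x": 270, "y": 479, "h": 2232},
{"id": "K4", "type": "saddle", "x": 466, "y": 185, "h": 2186},
{"id": "K5", "type": "saddle", "x": 87, "y": 31, "h": 2116},
{"id": "K6", "type": "saddle", "x": 417, "y": 86, "h": 2097}],
"edges": [["K1", "S1"], ["K1", "L1"], ["K1", "L2"], ["K2", "S1"], ["K2", "S2"], ["K2", "L1"], ["K2", "L2"], ["K3", "S2"], ["K3", "S5"], ["K3", "L1"], ["K3", "L2"], ["K4", "S1"], ["K4", "S4"], ["K4", "L2"], ["K5", "S3"], ["K5", "S6"], ["K5", "L2"], ["K6", "S3"], ["K6", "S4"], ["K6", "L2"]]}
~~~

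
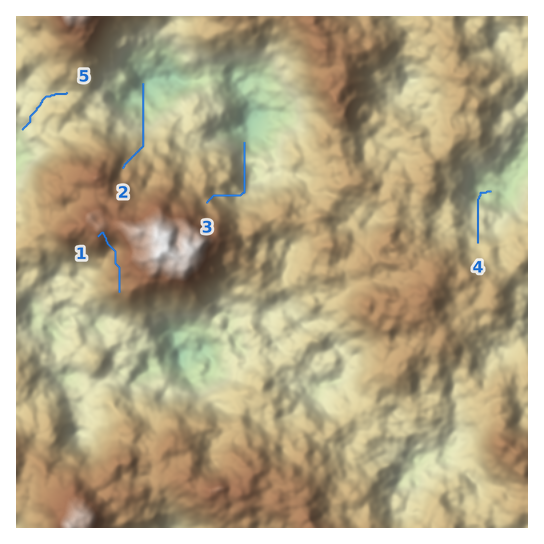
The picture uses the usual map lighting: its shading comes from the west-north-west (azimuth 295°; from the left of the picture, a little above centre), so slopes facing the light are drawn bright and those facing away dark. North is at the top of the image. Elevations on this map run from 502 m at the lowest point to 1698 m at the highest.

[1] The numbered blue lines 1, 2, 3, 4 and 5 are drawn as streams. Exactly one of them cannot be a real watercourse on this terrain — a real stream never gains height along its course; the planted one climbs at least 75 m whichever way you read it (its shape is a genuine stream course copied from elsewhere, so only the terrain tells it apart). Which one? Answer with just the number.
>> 1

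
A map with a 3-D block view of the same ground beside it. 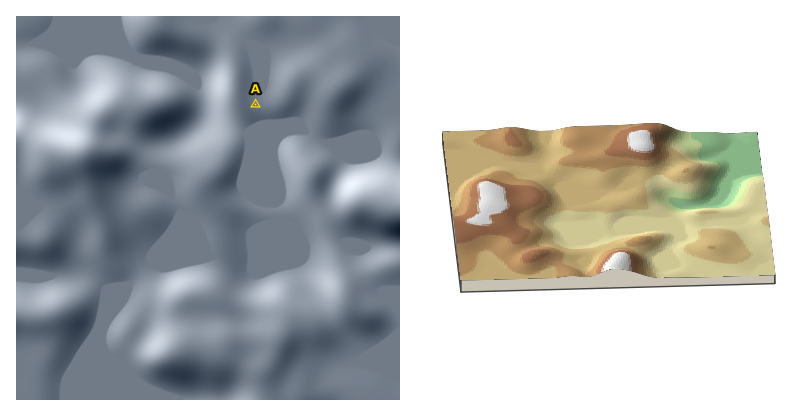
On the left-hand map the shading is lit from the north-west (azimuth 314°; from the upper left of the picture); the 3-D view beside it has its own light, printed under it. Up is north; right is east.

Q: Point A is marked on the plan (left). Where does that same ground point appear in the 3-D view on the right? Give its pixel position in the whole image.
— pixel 696 221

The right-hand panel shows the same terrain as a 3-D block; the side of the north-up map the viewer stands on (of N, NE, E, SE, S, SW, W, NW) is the E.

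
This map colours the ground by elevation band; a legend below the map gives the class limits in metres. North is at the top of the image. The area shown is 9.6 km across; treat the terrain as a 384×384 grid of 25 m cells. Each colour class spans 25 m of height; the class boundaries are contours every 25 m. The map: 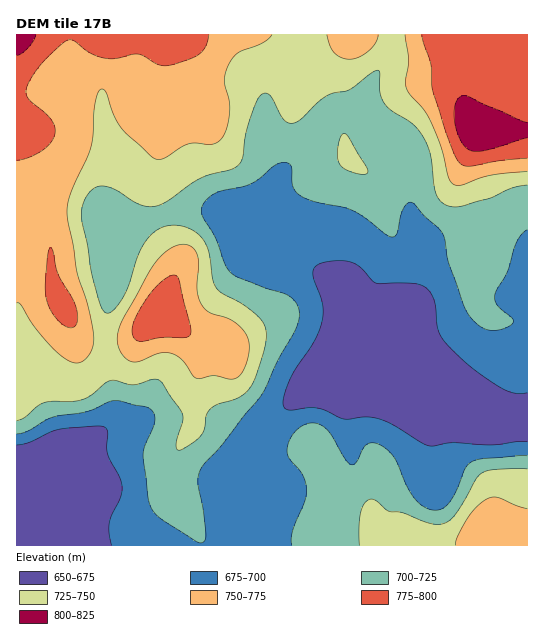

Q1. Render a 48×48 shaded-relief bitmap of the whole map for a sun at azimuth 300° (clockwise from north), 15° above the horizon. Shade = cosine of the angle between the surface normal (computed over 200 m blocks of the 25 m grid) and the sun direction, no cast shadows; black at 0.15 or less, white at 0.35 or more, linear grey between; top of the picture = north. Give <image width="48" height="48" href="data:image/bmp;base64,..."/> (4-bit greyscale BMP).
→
<image width="48" height="48" href="data:image/bmp;base64,Qk32BAAAAAAAAHYAAAAoAAAAMAAAADAAAAABAAQAAAAAAIAEAAATCwAAEwsAABAAAAAAAAAAAAAAABEREQAiIiIAMzMzAERERABVVVUAZmZmAHd3dwCIiIgAmZmZAKqqqgC7u7sAzMzMAN3d3QDu7u4A////AIiIiqqpmZmIiHd3iaqpiJu4irqavLqZmYiIiaqpmZiIh3d4iaupiJu4irqrzcqZmYiIiauqqZmId3eIiau6iJu5iams7+uZmYiIiau7uqmHZneIiZq6mJu5iIic//ypmYiIiJq7u6mHZniIiJq7mIq5h3aL7/2piIiYiImru7qGVXiIiImrqHm5h2Z63/25mYiZiHiau7qGRWiIiImrp3mqh1Z5vv7LqoiZmIiaqruWRFeJmZmal3mph2Z5rO3cy2eJmImrqruXVEV4maqphnmph2eJq8zMzDRXiImrqryoZDRnibu5dnmph3iJmqq7uxElZ3irqry5hkRWeazbhoqpiIiZmZmaqiITRVaJqay6h1RFZ5vcmIqqmIiJmYiIiFQzQzNXiJq6h2VERnm7qZqpmIiIiIiIh3ZmVDJGd4mpdmVCNFeZmZmZiIiIiIiIh3d3dlNGZnmpdmZCEkV4iIiIiIiIiIiIh3eIh2VXZWiqh2ZSEjRniIiIiIiIiIiIh4iIh2VodVeal3dSEiRWiIiIiIiIiZiIh4iJh2Z5hUV5mHdTEjNFeIiIiIiImZiId4iZh1aKlkRoiIhkIzNEZ4iIiIiZmZiHd4iZhlWcyFVWd4h1REREV4mId4mZmZiHd5mZhTWu+4ZVZ4mGZlVEVomYd4mqqZiIh5qqhTSf/7hkV4mHd3ZUVomYd4mrupiIiKq6hSSN/+pkRomIiIdlVomYd4irupiIiKu6dDV6//x0RXiIiZh2Z4mYd3iauph3iKu5ZDWJ3/2VM1eJmZh3d4mYd3eaqYh3d6uoVEaIvv23MjaJmZh3d4iYh3eJqYh3d7uoU0aIre3IUiV4mZiHd3iJh3eJqYh3Z7unQ0eIm93KYyR4iIiId3iJiHeJqYh2Z6unQ1eIiszLhUV4iIiIiIiJiHeJqZh2ZqunQ1iIiKu6hlZ4iIiIiIiIh3eJmYh2ZpqnQ2iIiImYdmeIiIiIiIiIh3iIiIh2ZpqnQ1iIiHd2ZVZ4iIiIh4iId3iZdnd2ZomoQkeIiHZlVEVneIiId3iHZnmqhlZlVYmpUzaImHZVVERVZ5mZh3eHZnm8lkVVVXiZdDV4mYZlVVVUVomqmIiHdnm9t0NERFZ4dUV4mYdmZmZVRXiqqYiHd4m92VM0RERXdkV4mYdmZmVVVWeKuph3iIm963Q0RGVFdkV4mYdmd2VVZ3Z4q5h3iIrN7JZEVYZVdkV5mYdmd2RFeIdnmpd3iIrO7KdmZphmd1WKmYdmeHVEaIhmiZd4iIrN7KmHeJh4h1aaqYd3eIZEaJh2eId4iJq93KmYiIiImFabqZh3eIdVaJl2Z4eJmZq8y5iIiGZ4mGaaqZh3d3dlaJmHZnd5q6q7uoiIiFVoiHaJmZh3d3ZmZ4mYZmZovLu7uYd4iERHiHd4iIh2ZmZmZ3iZd2VXrMy7qYd4iFQ1eIdmeIh2ZVZmZneJmHU0i8y7qYd4iFVEaIh2Z4h2ZVVndmeJmZczWsy6qXd4iGVEaJh2Z4iHZUV3d2d4mqhCScy6qHd4iA=="/>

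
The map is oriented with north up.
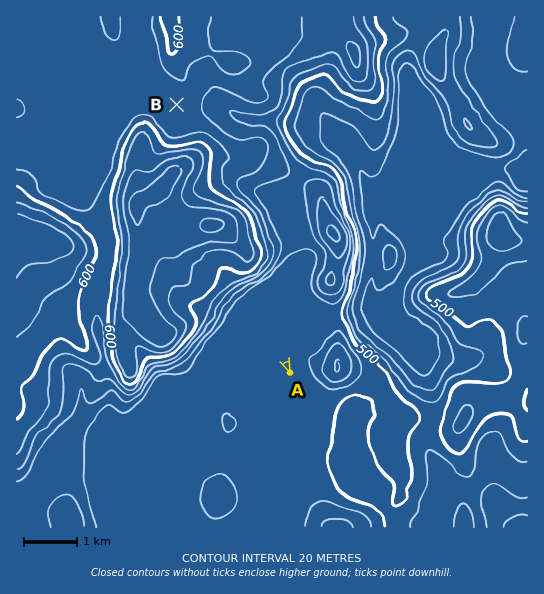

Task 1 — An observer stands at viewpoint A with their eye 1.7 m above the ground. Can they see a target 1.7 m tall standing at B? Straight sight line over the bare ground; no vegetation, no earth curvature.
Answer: no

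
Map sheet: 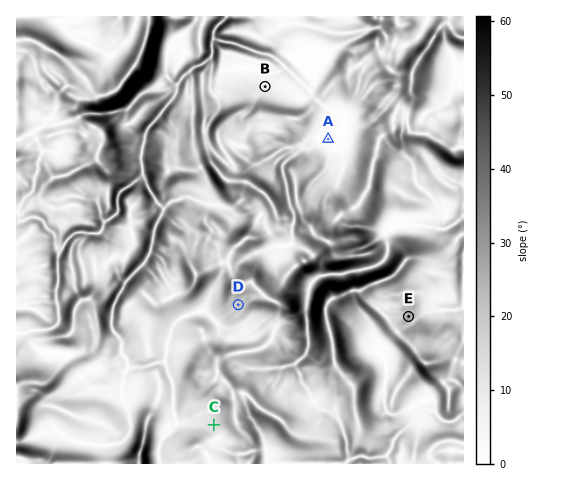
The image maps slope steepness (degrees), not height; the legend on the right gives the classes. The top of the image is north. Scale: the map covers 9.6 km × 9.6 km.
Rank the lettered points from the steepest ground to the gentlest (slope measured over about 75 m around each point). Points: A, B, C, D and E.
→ E D C B A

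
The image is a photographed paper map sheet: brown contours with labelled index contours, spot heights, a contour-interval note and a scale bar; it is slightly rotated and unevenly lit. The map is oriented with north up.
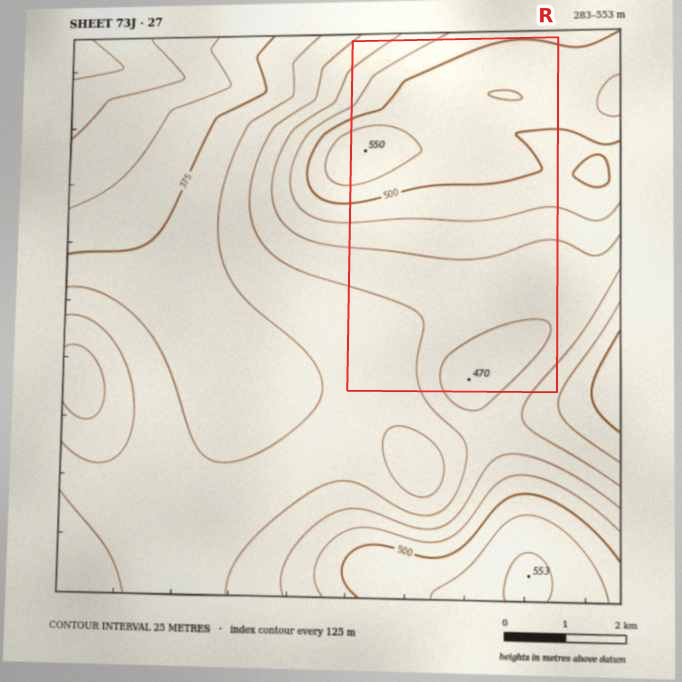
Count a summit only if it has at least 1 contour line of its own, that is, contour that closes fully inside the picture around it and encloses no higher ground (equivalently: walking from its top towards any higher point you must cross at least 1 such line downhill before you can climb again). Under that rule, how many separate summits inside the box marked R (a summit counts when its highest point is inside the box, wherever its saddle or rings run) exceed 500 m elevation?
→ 1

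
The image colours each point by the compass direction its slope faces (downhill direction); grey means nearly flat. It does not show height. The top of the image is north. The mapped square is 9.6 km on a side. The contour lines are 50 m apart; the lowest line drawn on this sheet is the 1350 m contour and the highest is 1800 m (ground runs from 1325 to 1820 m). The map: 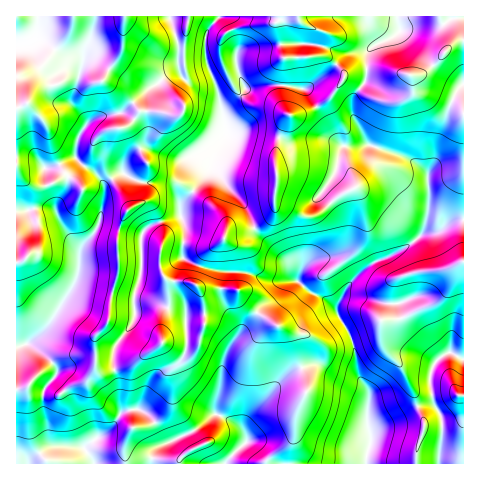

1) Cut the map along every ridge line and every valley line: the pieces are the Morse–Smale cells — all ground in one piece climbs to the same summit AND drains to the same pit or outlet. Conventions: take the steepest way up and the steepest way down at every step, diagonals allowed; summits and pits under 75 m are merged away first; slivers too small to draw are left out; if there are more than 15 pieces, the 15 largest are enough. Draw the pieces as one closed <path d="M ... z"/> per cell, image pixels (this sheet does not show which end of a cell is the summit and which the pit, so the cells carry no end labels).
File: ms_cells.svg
<path d="M218 16l-202 1 0 446 422 1 4-24 0-21-10-19-2-25 4-11 13-11 6 0 11 5 0-137-12 0-14 11-17 3 7-20 1-26-1-14-9-10-16-9-32-10-28 1-4 7-3 18-14 20 16 19 5 10 0 27-10 8-15 3-12 5-8 17-26 0-24-8-28-1-23-6-14-8 2-30-4-12 0-9 29-38 17-36-10-46-10-21-2-12 0-15 2-8z"/><path d="M463 16l-243 0-13 15-2 8 0 15 2 12 10 21 10 46-17 36-29 38 0 9 4 12-2 30 14 8 23 6 28 1 24 8 26 0 8-17 12-5 19-5 7-10-1-23-5-10-16-19 14-20 3-18 4-7 28-1 32 10 16 9 8 8 2 31-6 30 15-2 14-11 11-1z"/><path d="M453 353l-11 3-8 8-4 11 2 25 10 19-3 45 25-1 0-103z"/>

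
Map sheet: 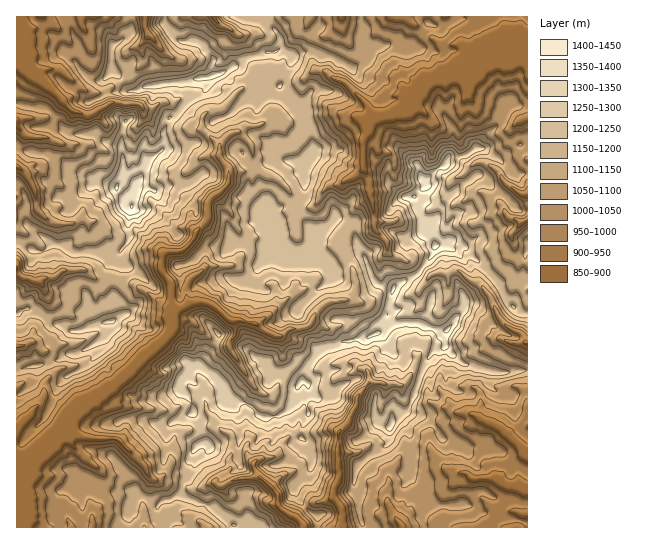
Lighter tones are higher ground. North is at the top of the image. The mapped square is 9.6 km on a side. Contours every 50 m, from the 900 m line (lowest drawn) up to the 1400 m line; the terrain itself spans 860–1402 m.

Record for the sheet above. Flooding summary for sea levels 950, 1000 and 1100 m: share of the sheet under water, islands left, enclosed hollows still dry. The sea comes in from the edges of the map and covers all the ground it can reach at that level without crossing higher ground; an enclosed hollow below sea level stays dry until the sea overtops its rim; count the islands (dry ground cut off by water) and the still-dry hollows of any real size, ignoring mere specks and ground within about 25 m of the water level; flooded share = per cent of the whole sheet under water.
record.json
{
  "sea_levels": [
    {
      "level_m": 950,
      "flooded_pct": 17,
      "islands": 0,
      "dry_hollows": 0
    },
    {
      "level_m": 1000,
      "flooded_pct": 27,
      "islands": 0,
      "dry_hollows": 0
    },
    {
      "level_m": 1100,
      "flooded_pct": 52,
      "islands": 0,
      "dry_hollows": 0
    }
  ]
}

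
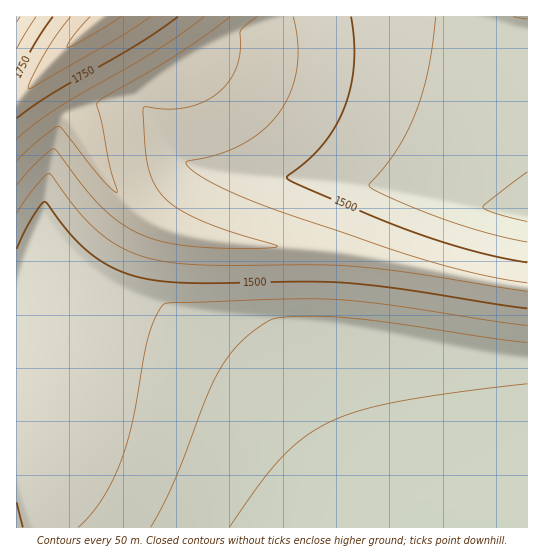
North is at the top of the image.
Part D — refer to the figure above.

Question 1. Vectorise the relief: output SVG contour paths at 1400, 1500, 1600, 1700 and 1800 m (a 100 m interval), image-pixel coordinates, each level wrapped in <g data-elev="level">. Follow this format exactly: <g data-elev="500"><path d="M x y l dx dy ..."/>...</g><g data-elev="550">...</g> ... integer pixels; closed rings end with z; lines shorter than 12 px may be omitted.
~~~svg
<g data-elev="1400"><path d="M151 527l22-44 33-85 13-28 10-15 12-13 13-11 15-10 8-3 14-1 54 1 46 5 136 20"/><path d="M527 222l-29-8-15-7 3-4 41-31"/></g><g data-elev="1500"><path d="M23 527l-6-25"/><path d="M527 262l-50-10-58-18-99-40-27-12-6-4 1-3 22-17 13-13 12-18 9-18 7-22 3-22 0-24-3-24"/><path d="M17 249l14-30 10-14 4-3 26 33 20 19 24 15 27 9 23 4 26 1 114-1 42 1 58 6 122 19"/></g><g data-elev="1600"><path d="M17 185l20-23 13-12 4-1 32 41 16 17 19 16 20 11 24 8 29 5 48 2 35-2 1-1-3-1-40-12-28-10-20-9-15-9-11-11-8-12-5-15-3-20-1-40 25 2 17-1 17-6 15-9 11-12 8-14 3-14 1-23 16-13"/></g><g data-elev="1700"><path d="M17 139l38-30 99-57 50-35"/><path d="M36 17l-19 31"/></g><g data-elev="1800"><path d="M71 17l-14 17-12 20-14 25-2 10 82-47 40-25"/></g>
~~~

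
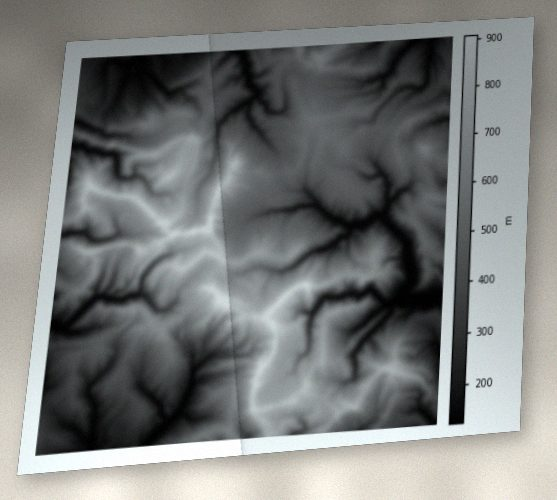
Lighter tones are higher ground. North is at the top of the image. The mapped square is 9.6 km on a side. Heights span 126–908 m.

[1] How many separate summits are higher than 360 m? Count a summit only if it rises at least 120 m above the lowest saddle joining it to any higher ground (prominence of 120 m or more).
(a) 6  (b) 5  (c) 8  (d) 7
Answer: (b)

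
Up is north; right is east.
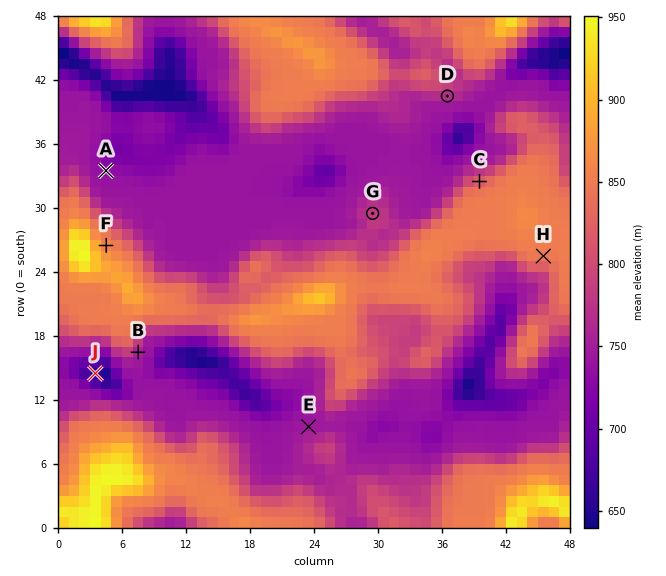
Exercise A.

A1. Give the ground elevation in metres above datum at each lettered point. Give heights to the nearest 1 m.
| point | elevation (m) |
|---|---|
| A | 731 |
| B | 755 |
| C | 817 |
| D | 769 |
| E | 747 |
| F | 855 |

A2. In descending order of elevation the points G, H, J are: H G J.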